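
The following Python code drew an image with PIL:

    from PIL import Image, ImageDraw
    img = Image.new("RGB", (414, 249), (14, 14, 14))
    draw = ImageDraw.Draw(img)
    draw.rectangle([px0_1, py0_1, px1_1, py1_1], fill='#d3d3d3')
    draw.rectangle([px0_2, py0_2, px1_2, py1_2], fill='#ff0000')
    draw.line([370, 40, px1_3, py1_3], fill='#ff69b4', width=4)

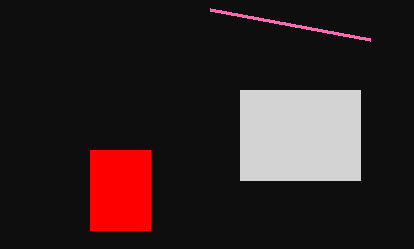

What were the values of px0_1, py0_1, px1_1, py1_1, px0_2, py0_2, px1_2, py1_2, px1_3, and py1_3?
px0_1 = 240; py0_1 = 90; px1_1 = 360; py1_1 = 180; px0_2 = 90; py0_2 = 150; px1_2 = 150; py1_2 = 230; px1_3 = 210; py1_3 = 10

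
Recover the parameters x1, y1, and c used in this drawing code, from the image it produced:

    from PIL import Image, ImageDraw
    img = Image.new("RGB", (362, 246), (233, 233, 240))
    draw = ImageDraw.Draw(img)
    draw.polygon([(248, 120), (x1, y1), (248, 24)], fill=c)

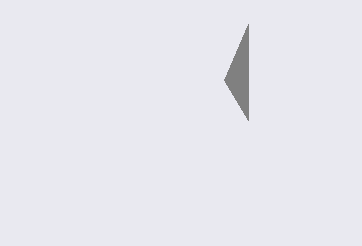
x1 = 224; y1 = 80; c = 'gray'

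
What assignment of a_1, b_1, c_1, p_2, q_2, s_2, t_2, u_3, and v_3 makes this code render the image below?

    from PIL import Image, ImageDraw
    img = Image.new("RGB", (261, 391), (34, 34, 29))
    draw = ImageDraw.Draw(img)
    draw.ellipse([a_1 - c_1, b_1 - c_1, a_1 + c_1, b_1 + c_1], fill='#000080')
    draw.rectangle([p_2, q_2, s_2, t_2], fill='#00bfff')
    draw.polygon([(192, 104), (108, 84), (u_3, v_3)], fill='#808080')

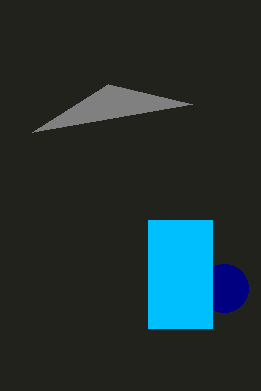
a_1 = 224; b_1 = 288; c_1 = 24; p_2 = 148; q_2 = 220; s_2 = 212; t_2 = 328; u_3 = 32; v_3 = 132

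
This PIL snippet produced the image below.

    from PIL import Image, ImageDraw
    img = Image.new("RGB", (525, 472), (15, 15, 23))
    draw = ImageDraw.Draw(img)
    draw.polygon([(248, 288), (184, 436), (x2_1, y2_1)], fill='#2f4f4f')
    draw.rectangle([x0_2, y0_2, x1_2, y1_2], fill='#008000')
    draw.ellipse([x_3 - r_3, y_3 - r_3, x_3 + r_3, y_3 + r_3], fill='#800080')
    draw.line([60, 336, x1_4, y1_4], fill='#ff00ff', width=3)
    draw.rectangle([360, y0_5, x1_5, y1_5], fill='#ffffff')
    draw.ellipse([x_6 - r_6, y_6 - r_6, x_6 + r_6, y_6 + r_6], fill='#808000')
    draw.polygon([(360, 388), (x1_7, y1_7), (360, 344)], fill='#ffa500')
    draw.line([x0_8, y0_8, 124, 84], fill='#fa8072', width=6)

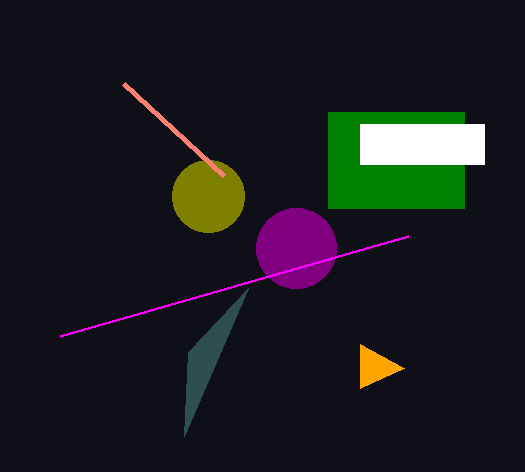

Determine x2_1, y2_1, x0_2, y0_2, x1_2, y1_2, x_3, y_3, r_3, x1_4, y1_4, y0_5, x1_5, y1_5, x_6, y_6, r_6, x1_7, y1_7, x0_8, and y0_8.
x2_1 = 188
y2_1 = 352
x0_2 = 328
y0_2 = 112
x1_2 = 464
y1_2 = 208
x_3 = 296
y_3 = 248
r_3 = 40
x1_4 = 408
y1_4 = 236
y0_5 = 124
x1_5 = 484
y1_5 = 164
x_6 = 208
y_6 = 196
r_6 = 36
x1_7 = 404
y1_7 = 368
x0_8 = 224
y0_8 = 176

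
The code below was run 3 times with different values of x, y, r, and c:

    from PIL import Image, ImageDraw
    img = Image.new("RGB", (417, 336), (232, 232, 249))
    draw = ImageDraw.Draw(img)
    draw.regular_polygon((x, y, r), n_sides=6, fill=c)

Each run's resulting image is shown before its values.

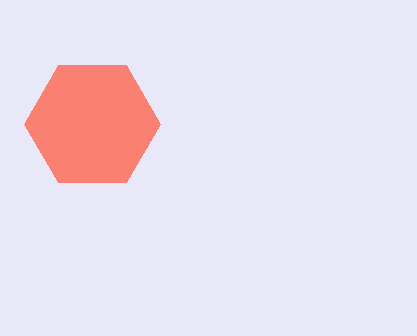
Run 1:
x = 92; y = 124; r = 68; c = 'salmon'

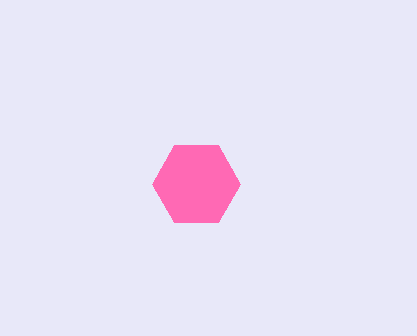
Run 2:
x = 196; y = 184; r = 44; c = 'hotpink'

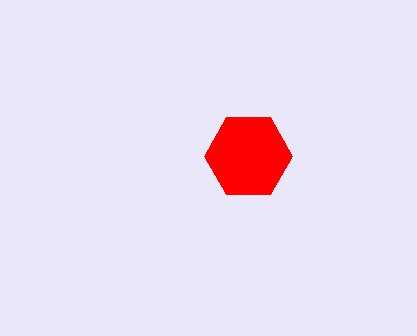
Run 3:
x = 248
y = 156
r = 44
c = 'red'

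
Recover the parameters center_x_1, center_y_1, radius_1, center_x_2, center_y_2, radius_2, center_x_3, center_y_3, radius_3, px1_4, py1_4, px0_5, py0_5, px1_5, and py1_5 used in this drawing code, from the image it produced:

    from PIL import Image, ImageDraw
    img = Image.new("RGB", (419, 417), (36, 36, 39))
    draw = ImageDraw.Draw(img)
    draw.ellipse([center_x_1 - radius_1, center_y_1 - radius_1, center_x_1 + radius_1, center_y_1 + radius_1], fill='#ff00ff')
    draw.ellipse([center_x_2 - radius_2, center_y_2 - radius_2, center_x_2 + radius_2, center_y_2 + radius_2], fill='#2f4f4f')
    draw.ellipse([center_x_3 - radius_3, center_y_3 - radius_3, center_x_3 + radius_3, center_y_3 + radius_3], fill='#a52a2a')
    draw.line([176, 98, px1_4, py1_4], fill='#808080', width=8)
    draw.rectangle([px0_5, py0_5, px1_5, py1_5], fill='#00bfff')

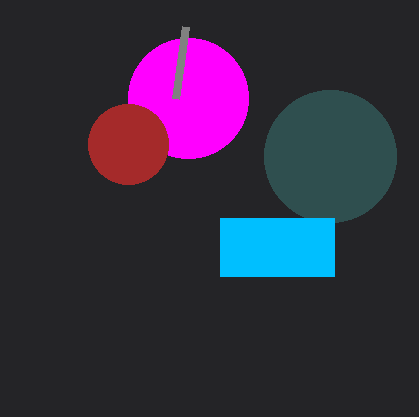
center_x_1 = 188, center_y_1 = 98, radius_1 = 60, center_x_2 = 330, center_y_2 = 156, radius_2 = 66, center_x_3 = 128, center_y_3 = 144, radius_3 = 40, px1_4 = 186, py1_4 = 26, px0_5 = 220, py0_5 = 218, px1_5 = 334, py1_5 = 276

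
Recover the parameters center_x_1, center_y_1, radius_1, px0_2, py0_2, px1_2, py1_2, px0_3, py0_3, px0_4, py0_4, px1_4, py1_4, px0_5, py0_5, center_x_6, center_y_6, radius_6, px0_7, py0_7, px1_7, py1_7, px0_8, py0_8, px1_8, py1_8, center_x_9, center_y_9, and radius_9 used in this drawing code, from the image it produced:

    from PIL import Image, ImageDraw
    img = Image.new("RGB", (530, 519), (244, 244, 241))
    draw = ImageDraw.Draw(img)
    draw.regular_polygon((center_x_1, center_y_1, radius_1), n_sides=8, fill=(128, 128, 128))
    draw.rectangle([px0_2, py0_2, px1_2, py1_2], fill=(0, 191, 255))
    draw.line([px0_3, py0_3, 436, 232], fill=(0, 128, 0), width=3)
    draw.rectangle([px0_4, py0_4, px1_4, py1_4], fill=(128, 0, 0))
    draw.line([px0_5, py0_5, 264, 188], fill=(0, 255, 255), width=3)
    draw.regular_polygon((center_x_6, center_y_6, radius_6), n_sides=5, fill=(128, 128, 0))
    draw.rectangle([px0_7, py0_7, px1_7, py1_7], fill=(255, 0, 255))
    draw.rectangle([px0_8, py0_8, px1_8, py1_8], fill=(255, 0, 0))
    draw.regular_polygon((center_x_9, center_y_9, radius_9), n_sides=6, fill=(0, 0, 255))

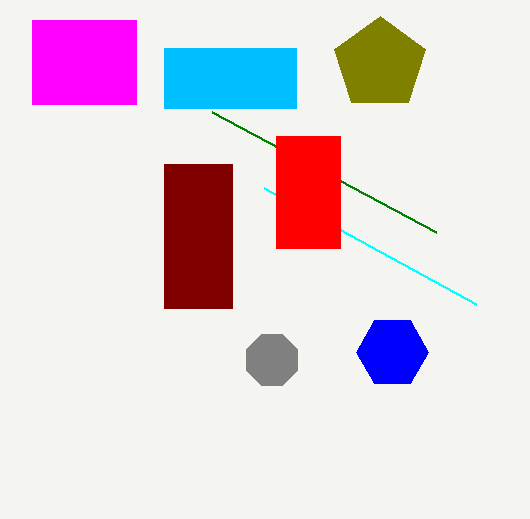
center_x_1 = 272; center_y_1 = 360; radius_1 = 28; px0_2 = 164; py0_2 = 48; px1_2 = 296; py1_2 = 108; px0_3 = 212; py0_3 = 112; px0_4 = 164; py0_4 = 164; px1_4 = 232; py1_4 = 308; px0_5 = 476; py0_5 = 304; center_x_6 = 380; center_y_6 = 64; radius_6 = 48; px0_7 = 32; py0_7 = 20; px1_7 = 136; py1_7 = 104; px0_8 = 276; py0_8 = 136; px1_8 = 340; py1_8 = 248; center_x_9 = 392; center_y_9 = 352; radius_9 = 36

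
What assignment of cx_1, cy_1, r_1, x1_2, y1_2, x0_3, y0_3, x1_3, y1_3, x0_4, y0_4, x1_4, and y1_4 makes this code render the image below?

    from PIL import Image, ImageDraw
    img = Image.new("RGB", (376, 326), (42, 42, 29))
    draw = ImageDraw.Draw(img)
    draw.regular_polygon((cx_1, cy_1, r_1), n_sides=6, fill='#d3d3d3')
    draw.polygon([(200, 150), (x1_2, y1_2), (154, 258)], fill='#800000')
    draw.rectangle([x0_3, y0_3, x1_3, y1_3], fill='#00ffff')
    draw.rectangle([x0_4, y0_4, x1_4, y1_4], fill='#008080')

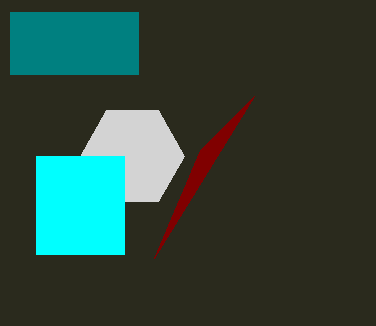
cx_1 = 132, cy_1 = 156, r_1 = 52, x1_2 = 254, y1_2 = 96, x0_3 = 36, y0_3 = 156, x1_3 = 124, y1_3 = 254, x0_4 = 10, y0_4 = 12, x1_4 = 138, y1_4 = 74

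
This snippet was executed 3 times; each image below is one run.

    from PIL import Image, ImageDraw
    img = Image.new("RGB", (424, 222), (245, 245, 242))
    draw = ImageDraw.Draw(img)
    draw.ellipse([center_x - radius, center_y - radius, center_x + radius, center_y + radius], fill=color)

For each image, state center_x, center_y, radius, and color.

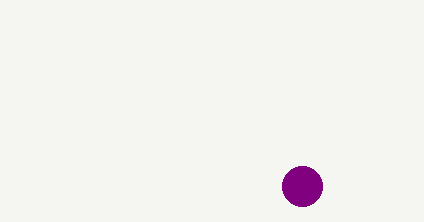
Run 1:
center_x = 302, center_y = 186, radius = 20, color = 'purple'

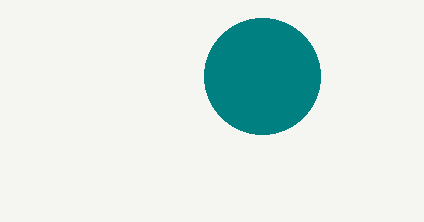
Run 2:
center_x = 262; center_y = 76; radius = 58; color = 'teal'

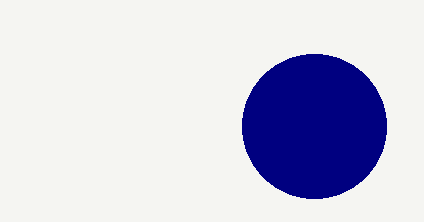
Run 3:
center_x = 314, center_y = 126, radius = 72, color = 'navy'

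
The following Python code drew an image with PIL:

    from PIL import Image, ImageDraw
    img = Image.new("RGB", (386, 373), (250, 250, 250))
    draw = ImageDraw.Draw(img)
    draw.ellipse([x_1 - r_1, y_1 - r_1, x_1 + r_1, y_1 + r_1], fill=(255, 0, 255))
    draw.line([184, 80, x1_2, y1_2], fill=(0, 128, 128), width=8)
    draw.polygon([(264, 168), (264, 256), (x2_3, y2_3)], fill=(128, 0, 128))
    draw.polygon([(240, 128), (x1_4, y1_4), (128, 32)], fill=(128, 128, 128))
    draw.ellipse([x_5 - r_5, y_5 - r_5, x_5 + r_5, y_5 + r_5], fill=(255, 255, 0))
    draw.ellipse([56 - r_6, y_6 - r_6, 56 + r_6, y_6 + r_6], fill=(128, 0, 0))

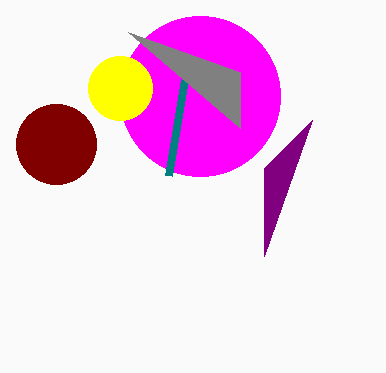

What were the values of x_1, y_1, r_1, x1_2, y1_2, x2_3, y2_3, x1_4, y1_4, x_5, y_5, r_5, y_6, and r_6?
x_1 = 200, y_1 = 96, r_1 = 80, x1_2 = 168, y1_2 = 176, x2_3 = 312, y2_3 = 120, x1_4 = 240, y1_4 = 72, x_5 = 120, y_5 = 88, r_5 = 32, y_6 = 144, r_6 = 40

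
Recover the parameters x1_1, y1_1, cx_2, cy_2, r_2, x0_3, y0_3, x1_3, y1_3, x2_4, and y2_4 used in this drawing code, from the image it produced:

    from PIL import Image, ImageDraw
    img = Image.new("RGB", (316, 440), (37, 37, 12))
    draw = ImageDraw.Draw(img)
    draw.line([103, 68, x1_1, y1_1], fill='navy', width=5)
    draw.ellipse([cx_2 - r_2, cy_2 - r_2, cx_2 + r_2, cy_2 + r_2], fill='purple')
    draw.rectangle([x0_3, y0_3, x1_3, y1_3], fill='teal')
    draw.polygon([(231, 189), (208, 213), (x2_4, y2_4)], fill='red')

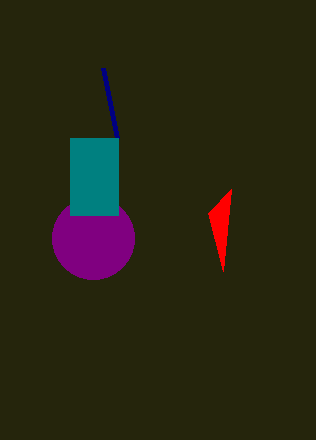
x1_1 = 117
y1_1 = 138
cx_2 = 93
cy_2 = 238
r_2 = 41
x0_3 = 70
y0_3 = 138
x1_3 = 118
y1_3 = 215
x2_4 = 223
y2_4 = 271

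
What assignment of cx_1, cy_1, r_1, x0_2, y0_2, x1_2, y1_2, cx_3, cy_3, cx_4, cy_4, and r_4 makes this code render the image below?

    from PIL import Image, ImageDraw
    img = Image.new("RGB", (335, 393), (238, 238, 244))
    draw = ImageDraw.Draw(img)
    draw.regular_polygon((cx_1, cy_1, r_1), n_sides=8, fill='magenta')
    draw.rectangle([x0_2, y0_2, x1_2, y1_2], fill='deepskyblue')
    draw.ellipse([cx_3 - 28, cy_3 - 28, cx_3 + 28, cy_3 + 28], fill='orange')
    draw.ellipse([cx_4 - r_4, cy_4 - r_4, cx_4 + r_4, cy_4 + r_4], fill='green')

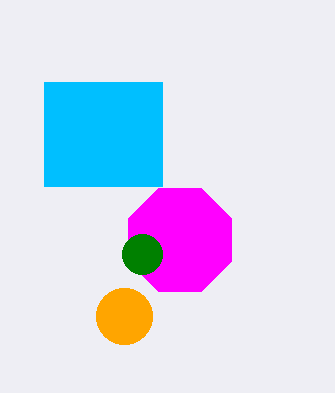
cx_1 = 180
cy_1 = 240
r_1 = 56
x0_2 = 44
y0_2 = 82
x1_2 = 162
y1_2 = 186
cx_3 = 124
cy_3 = 316
cx_4 = 142
cy_4 = 254
r_4 = 20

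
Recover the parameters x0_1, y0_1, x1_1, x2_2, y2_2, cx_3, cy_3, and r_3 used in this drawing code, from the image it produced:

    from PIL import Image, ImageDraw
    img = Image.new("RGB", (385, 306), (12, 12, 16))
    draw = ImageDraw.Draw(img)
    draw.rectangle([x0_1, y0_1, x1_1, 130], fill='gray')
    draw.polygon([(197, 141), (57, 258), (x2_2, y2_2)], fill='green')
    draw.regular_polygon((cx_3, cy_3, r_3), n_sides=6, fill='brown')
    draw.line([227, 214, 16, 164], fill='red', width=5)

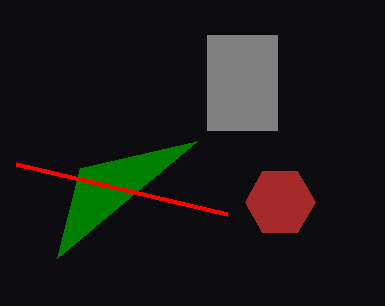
x0_1 = 207
y0_1 = 35
x1_1 = 277
x2_2 = 80
y2_2 = 168
cx_3 = 280
cy_3 = 202
r_3 = 35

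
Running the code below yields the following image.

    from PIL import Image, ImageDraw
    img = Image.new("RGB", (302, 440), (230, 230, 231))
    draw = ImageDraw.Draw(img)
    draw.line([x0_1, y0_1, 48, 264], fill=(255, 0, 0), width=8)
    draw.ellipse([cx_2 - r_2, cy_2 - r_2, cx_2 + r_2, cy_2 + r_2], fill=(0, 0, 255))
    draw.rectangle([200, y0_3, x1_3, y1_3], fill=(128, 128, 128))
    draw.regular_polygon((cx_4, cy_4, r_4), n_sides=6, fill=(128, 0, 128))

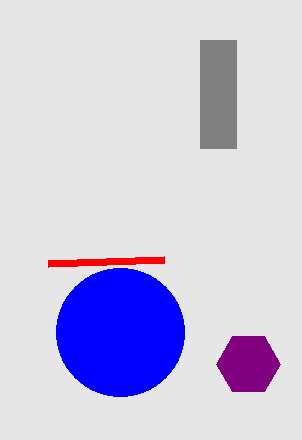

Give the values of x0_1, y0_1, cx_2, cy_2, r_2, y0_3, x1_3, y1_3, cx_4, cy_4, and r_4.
x0_1 = 164, y0_1 = 260, cx_2 = 120, cy_2 = 332, r_2 = 64, y0_3 = 40, x1_3 = 236, y1_3 = 148, cx_4 = 248, cy_4 = 364, r_4 = 32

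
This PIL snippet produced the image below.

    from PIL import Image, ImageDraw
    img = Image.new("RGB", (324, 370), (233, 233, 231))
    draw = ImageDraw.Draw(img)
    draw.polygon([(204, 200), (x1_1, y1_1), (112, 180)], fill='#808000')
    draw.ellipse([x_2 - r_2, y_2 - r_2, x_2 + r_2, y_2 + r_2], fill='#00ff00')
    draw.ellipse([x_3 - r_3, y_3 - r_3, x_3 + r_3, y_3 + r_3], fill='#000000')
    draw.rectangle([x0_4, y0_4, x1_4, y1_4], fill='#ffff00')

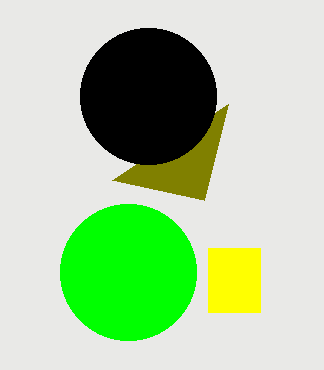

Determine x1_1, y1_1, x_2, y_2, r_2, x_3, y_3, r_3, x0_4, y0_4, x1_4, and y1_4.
x1_1 = 228, y1_1 = 104, x_2 = 128, y_2 = 272, r_2 = 68, x_3 = 148, y_3 = 96, r_3 = 68, x0_4 = 208, y0_4 = 248, x1_4 = 260, y1_4 = 312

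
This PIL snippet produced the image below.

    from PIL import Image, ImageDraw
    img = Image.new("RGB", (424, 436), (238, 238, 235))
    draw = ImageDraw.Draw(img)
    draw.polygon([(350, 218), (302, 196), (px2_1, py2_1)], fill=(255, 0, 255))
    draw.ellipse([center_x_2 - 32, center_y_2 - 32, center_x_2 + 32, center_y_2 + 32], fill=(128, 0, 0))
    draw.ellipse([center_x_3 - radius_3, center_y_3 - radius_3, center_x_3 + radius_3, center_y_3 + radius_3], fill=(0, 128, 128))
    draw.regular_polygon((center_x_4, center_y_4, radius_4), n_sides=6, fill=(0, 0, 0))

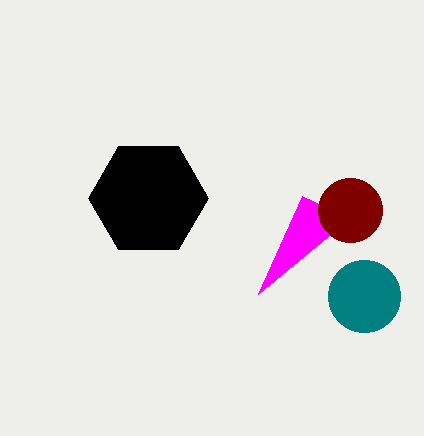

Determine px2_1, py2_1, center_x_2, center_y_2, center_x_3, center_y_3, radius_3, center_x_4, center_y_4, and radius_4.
px2_1 = 258
py2_1 = 294
center_x_2 = 350
center_y_2 = 210
center_x_3 = 364
center_y_3 = 296
radius_3 = 36
center_x_4 = 148
center_y_4 = 198
radius_4 = 60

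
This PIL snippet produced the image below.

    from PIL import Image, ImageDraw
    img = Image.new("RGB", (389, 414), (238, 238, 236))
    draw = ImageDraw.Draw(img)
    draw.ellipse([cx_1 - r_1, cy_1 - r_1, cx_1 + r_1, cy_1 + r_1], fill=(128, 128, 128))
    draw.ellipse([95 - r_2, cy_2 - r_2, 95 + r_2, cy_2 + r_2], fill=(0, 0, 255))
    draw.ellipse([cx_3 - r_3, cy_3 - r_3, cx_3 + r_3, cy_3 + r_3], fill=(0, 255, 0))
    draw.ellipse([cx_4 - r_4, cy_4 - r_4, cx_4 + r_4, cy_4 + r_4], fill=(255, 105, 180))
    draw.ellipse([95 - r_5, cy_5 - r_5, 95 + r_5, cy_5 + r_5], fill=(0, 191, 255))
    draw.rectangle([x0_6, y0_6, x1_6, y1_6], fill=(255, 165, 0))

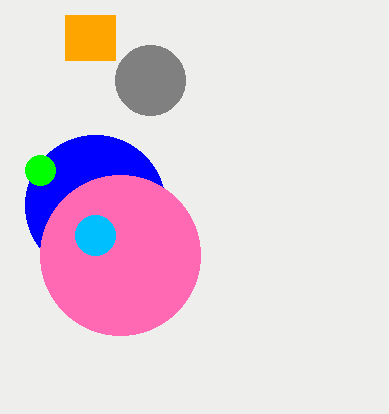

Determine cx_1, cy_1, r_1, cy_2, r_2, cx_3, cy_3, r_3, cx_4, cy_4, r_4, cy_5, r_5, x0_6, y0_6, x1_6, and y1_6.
cx_1 = 150; cy_1 = 80; r_1 = 35; cy_2 = 205; r_2 = 70; cx_3 = 40; cy_3 = 170; r_3 = 15; cx_4 = 120; cy_4 = 255; r_4 = 80; cy_5 = 235; r_5 = 20; x0_6 = 65; y0_6 = 15; x1_6 = 115; y1_6 = 60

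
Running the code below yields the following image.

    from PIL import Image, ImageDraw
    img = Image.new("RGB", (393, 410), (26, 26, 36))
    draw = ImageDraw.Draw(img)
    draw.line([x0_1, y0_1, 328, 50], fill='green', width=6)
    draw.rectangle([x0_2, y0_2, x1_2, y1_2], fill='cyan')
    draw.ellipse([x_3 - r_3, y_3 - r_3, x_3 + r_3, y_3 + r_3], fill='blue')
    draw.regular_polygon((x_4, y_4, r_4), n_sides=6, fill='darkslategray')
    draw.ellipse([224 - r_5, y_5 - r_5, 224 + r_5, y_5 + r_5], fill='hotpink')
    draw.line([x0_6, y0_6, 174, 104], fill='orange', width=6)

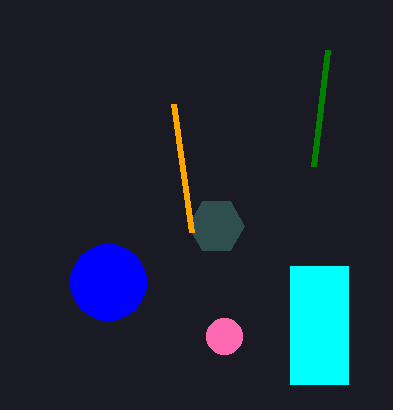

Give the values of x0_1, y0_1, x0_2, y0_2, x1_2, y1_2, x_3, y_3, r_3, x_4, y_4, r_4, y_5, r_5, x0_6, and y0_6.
x0_1 = 314, y0_1 = 166, x0_2 = 290, y0_2 = 266, x1_2 = 348, y1_2 = 384, x_3 = 108, y_3 = 282, r_3 = 38, x_4 = 216, y_4 = 226, r_4 = 28, y_5 = 336, r_5 = 18, x0_6 = 192, y0_6 = 232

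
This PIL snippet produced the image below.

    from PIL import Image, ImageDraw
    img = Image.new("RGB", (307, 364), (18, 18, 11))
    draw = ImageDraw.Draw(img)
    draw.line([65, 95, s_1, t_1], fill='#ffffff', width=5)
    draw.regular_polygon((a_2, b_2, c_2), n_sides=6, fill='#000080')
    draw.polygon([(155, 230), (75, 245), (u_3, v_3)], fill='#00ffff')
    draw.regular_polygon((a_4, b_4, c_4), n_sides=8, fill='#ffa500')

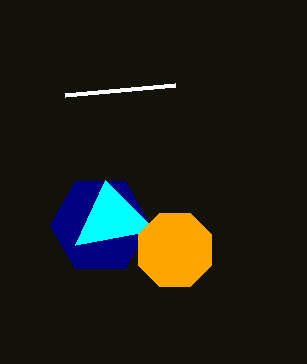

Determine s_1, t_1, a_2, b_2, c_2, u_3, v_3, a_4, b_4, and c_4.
s_1 = 175
t_1 = 85
a_2 = 100
b_2 = 225
c_2 = 50
u_3 = 105
v_3 = 180
a_4 = 175
b_4 = 250
c_4 = 40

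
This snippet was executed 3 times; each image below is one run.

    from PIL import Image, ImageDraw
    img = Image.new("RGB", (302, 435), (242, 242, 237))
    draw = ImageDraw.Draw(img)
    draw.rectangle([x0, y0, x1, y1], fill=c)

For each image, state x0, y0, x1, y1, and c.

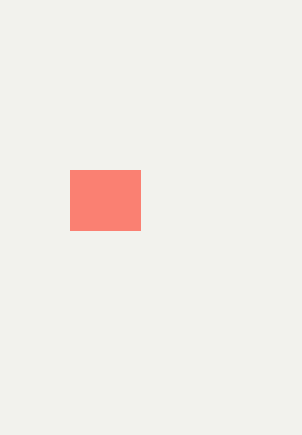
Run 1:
x0 = 70; y0 = 170; x1 = 140; y1 = 230; c = 'salmon'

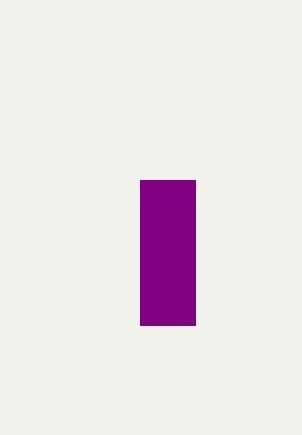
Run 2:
x0 = 140, y0 = 180, x1 = 195, y1 = 325, c = 'purple'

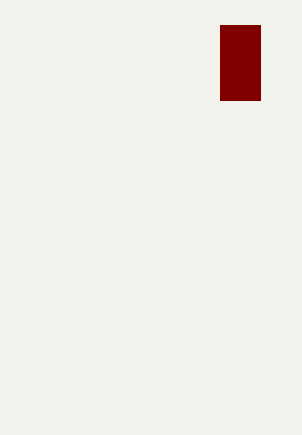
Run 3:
x0 = 220
y0 = 25
x1 = 260
y1 = 100
c = 'maroon'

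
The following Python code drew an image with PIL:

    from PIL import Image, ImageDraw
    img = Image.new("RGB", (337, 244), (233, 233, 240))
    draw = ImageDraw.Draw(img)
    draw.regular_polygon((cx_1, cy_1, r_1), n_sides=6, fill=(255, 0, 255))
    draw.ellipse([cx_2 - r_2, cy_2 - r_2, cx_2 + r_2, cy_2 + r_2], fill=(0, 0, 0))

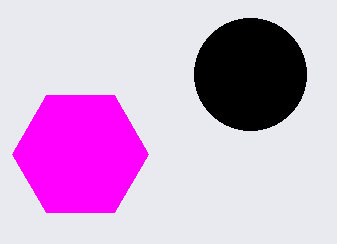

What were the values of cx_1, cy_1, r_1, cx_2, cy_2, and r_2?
cx_1 = 80, cy_1 = 154, r_1 = 68, cx_2 = 250, cy_2 = 74, r_2 = 56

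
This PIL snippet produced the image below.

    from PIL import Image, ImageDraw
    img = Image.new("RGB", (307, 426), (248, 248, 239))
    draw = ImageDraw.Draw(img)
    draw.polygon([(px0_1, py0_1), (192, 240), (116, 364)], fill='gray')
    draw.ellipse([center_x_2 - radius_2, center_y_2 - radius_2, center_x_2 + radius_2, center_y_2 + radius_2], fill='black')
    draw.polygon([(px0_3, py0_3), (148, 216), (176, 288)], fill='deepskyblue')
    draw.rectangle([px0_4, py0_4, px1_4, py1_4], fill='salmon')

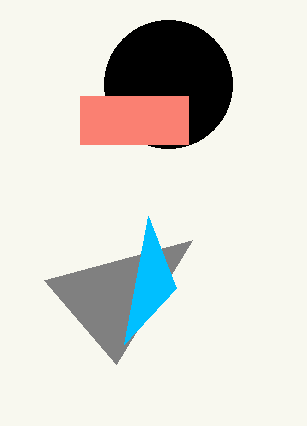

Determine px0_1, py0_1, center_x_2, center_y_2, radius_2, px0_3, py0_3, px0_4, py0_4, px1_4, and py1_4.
px0_1 = 44; py0_1 = 280; center_x_2 = 168; center_y_2 = 84; radius_2 = 64; px0_3 = 124; py0_3 = 344; px0_4 = 80; py0_4 = 96; px1_4 = 188; py1_4 = 144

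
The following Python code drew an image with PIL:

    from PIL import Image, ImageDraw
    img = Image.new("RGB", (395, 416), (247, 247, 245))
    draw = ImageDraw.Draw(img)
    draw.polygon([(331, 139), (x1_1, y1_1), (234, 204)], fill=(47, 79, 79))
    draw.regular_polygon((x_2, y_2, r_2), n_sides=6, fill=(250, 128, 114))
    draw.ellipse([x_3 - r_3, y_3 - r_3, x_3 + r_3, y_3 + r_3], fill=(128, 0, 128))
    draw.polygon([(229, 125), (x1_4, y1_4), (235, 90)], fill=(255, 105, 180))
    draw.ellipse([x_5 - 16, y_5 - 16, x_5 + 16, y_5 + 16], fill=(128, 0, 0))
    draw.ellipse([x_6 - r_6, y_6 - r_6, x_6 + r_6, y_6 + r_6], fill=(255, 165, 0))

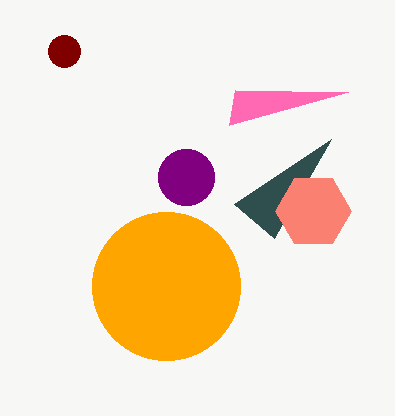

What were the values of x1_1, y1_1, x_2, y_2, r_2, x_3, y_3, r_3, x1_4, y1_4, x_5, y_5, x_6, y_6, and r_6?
x1_1 = 274
y1_1 = 238
x_2 = 313
y_2 = 211
r_2 = 38
x_3 = 186
y_3 = 177
r_3 = 28
x1_4 = 348
y1_4 = 92
x_5 = 64
y_5 = 51
x_6 = 166
y_6 = 286
r_6 = 74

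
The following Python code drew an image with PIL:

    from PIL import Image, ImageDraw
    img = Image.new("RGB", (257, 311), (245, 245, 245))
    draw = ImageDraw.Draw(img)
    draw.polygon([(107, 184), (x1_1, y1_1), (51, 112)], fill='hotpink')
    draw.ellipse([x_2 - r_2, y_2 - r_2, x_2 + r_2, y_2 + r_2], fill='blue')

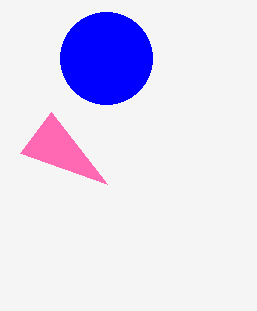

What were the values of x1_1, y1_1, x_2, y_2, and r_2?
x1_1 = 20, y1_1 = 153, x_2 = 106, y_2 = 58, r_2 = 46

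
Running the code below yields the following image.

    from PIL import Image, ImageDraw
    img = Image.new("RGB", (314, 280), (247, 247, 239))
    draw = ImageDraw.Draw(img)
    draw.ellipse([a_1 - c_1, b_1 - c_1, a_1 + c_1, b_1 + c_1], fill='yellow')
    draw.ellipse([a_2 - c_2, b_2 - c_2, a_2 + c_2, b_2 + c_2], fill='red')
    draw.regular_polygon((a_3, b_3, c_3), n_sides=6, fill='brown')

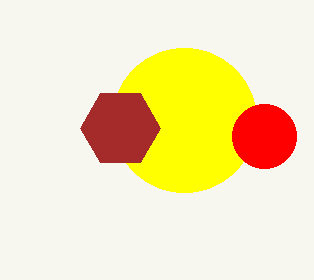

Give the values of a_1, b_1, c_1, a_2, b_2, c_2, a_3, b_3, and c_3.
a_1 = 184; b_1 = 120; c_1 = 72; a_2 = 264; b_2 = 136; c_2 = 32; a_3 = 120; b_3 = 128; c_3 = 40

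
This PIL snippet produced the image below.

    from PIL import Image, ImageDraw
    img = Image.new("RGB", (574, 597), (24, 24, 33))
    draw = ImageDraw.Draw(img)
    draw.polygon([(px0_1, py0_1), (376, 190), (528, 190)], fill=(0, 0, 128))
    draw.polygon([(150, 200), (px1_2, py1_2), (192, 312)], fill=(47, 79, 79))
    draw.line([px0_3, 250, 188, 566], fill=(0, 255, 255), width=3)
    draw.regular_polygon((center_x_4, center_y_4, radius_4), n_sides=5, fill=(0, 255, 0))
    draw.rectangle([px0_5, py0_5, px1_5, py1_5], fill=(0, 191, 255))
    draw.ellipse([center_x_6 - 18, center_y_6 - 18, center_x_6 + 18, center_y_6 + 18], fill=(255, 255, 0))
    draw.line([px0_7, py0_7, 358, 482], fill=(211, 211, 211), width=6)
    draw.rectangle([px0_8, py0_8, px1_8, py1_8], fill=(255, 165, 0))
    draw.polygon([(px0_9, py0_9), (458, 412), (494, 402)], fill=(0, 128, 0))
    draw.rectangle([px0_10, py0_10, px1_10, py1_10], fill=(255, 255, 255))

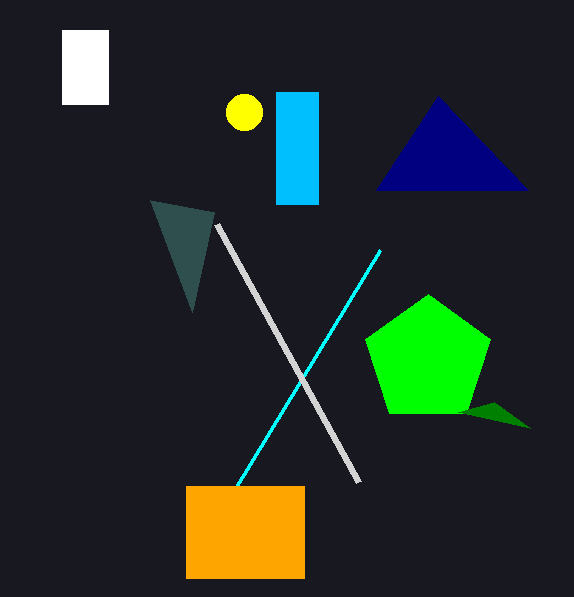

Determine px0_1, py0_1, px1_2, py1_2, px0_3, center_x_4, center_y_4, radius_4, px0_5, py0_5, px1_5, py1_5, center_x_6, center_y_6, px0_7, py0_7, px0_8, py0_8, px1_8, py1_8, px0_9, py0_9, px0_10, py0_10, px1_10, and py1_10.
px0_1 = 438
py0_1 = 96
px1_2 = 214
py1_2 = 212
px0_3 = 380
center_x_4 = 428
center_y_4 = 360
radius_4 = 66
px0_5 = 276
py0_5 = 92
px1_5 = 318
py1_5 = 204
center_x_6 = 244
center_y_6 = 112
px0_7 = 216
py0_7 = 224
px0_8 = 186
py0_8 = 486
px1_8 = 304
py1_8 = 578
px0_9 = 530
py0_9 = 428
px0_10 = 62
py0_10 = 30
px1_10 = 108
py1_10 = 104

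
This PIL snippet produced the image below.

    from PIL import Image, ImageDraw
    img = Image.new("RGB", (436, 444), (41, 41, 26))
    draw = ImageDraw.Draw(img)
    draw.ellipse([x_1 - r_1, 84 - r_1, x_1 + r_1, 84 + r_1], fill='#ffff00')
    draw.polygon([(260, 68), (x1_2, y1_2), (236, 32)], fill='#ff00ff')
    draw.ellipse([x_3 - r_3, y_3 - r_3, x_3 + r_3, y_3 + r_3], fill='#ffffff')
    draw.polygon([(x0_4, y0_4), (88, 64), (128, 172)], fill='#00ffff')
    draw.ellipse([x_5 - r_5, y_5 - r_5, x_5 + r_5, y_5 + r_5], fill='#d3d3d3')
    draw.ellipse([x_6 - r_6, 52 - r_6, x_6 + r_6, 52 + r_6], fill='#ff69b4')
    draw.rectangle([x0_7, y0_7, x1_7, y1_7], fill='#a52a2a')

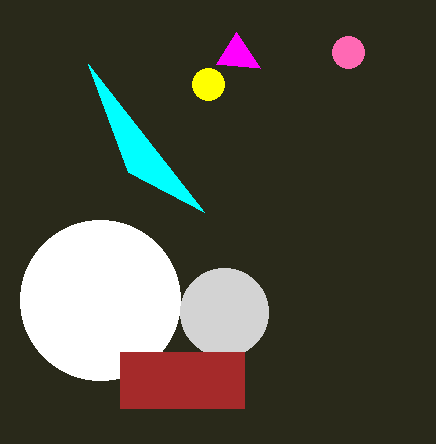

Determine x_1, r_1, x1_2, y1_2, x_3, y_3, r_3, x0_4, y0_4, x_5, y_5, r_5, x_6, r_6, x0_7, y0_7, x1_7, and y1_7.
x_1 = 208
r_1 = 16
x1_2 = 216
y1_2 = 64
x_3 = 100
y_3 = 300
r_3 = 80
x0_4 = 204
y0_4 = 212
x_5 = 224
y_5 = 312
r_5 = 44
x_6 = 348
r_6 = 16
x0_7 = 120
y0_7 = 352
x1_7 = 244
y1_7 = 408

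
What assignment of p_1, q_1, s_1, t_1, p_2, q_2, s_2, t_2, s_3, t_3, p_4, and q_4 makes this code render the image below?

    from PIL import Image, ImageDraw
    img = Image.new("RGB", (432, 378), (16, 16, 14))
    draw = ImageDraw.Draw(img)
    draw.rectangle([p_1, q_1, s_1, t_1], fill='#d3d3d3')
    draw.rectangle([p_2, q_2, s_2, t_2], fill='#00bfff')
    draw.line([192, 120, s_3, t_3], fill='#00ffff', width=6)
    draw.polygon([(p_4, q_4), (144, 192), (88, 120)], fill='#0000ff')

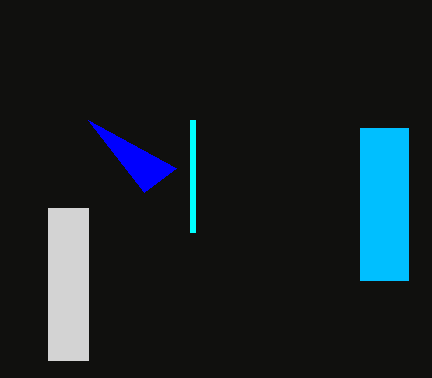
p_1 = 48
q_1 = 208
s_1 = 88
t_1 = 360
p_2 = 360
q_2 = 128
s_2 = 408
t_2 = 280
s_3 = 192
t_3 = 232
p_4 = 176
q_4 = 168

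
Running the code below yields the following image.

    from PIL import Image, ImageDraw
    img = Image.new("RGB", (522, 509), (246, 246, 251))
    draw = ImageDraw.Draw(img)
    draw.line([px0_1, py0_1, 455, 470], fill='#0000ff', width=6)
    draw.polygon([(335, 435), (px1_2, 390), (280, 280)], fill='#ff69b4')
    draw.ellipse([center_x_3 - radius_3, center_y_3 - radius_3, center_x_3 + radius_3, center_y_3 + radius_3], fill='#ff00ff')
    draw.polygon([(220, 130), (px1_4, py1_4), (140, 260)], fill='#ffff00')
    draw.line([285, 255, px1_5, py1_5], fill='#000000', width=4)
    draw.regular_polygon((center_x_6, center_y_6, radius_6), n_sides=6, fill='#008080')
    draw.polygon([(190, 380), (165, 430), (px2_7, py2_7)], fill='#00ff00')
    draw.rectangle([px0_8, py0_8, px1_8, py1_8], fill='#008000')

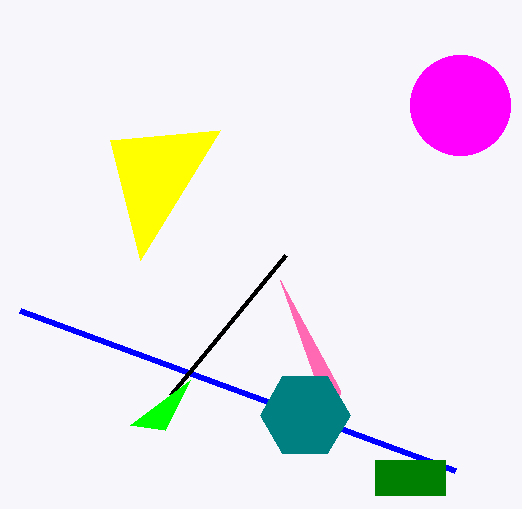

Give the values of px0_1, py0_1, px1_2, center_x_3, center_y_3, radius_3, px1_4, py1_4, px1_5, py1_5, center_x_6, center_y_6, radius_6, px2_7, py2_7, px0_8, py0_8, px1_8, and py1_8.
px0_1 = 20, py0_1 = 310, px1_2 = 340, center_x_3 = 460, center_y_3 = 105, radius_3 = 50, px1_4 = 110, py1_4 = 140, px1_5 = 170, py1_5 = 395, center_x_6 = 305, center_y_6 = 415, radius_6 = 45, px2_7 = 130, py2_7 = 425, px0_8 = 375, py0_8 = 460, px1_8 = 445, py1_8 = 495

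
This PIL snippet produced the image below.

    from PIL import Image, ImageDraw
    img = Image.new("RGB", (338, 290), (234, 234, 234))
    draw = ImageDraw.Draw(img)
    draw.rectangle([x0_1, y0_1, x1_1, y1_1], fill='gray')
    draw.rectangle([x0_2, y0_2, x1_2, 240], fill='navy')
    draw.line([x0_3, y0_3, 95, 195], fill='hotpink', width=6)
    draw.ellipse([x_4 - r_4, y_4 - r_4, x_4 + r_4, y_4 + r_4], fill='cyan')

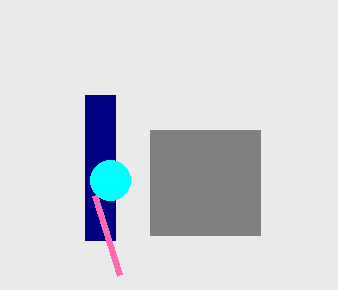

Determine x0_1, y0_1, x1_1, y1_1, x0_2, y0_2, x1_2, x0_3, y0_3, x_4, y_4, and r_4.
x0_1 = 150, y0_1 = 130, x1_1 = 260, y1_1 = 235, x0_2 = 85, y0_2 = 95, x1_2 = 115, x0_3 = 120, y0_3 = 275, x_4 = 110, y_4 = 180, r_4 = 20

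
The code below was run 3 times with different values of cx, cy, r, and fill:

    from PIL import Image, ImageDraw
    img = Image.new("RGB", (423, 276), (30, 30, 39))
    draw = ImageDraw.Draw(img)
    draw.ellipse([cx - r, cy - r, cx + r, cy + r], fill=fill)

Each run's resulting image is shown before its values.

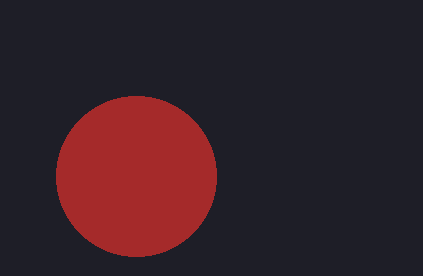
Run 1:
cx = 136
cy = 176
r = 80
fill = 'brown'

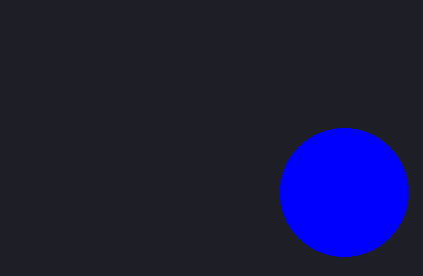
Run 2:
cx = 344; cy = 192; r = 64; fill = 'blue'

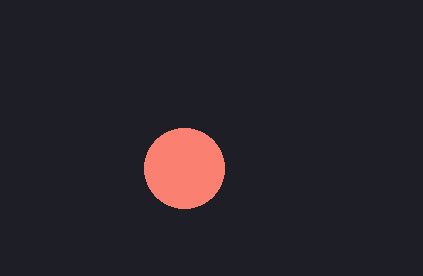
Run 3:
cx = 184; cy = 168; r = 40; fill = 'salmon'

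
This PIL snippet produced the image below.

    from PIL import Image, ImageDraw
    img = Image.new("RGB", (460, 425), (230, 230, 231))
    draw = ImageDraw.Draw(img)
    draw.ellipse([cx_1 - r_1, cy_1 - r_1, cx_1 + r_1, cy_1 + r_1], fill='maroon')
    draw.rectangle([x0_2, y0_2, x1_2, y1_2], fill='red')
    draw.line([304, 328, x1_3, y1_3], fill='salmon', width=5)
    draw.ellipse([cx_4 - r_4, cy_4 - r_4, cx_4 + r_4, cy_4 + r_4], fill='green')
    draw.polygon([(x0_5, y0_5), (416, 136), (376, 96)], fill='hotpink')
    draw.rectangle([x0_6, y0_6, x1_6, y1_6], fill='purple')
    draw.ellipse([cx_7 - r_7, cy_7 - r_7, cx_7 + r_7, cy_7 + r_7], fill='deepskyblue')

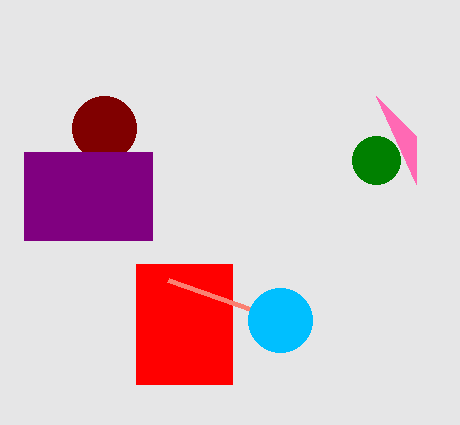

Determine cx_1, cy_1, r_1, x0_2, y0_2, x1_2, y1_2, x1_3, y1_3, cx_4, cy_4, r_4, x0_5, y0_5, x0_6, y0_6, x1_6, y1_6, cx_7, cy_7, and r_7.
cx_1 = 104; cy_1 = 128; r_1 = 32; x0_2 = 136; y0_2 = 264; x1_2 = 232; y1_2 = 384; x1_3 = 168; y1_3 = 280; cx_4 = 376; cy_4 = 160; r_4 = 24; x0_5 = 416; y0_5 = 184; x0_6 = 24; y0_6 = 152; x1_6 = 152; y1_6 = 240; cx_7 = 280; cy_7 = 320; r_7 = 32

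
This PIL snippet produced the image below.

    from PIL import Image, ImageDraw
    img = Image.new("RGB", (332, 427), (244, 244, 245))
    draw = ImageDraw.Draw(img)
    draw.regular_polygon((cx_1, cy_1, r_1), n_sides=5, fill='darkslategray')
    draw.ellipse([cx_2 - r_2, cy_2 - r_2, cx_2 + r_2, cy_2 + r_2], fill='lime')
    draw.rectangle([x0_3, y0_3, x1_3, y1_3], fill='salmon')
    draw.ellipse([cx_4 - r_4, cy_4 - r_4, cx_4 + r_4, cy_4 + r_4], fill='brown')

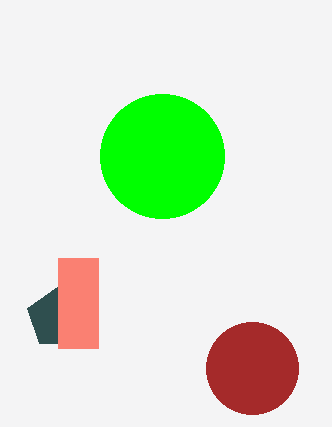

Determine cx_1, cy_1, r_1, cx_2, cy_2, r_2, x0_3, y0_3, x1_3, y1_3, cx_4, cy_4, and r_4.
cx_1 = 58, cy_1 = 318, r_1 = 32, cx_2 = 162, cy_2 = 156, r_2 = 62, x0_3 = 58, y0_3 = 258, x1_3 = 98, y1_3 = 348, cx_4 = 252, cy_4 = 368, r_4 = 46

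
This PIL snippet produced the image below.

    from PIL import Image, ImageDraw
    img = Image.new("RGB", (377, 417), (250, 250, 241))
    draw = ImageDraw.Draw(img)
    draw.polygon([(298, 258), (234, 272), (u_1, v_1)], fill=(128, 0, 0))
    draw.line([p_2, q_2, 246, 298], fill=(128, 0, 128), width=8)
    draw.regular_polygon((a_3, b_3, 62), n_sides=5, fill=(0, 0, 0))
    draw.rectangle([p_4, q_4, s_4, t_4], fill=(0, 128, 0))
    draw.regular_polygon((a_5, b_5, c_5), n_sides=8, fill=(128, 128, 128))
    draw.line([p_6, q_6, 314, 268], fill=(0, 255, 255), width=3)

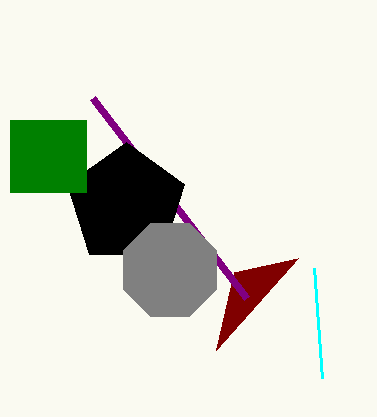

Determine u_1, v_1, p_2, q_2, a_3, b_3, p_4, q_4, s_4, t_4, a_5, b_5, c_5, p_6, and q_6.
u_1 = 216; v_1 = 350; p_2 = 92; q_2 = 98; a_3 = 126; b_3 = 204; p_4 = 10; q_4 = 120; s_4 = 86; t_4 = 192; a_5 = 170; b_5 = 270; c_5 = 50; p_6 = 322; q_6 = 378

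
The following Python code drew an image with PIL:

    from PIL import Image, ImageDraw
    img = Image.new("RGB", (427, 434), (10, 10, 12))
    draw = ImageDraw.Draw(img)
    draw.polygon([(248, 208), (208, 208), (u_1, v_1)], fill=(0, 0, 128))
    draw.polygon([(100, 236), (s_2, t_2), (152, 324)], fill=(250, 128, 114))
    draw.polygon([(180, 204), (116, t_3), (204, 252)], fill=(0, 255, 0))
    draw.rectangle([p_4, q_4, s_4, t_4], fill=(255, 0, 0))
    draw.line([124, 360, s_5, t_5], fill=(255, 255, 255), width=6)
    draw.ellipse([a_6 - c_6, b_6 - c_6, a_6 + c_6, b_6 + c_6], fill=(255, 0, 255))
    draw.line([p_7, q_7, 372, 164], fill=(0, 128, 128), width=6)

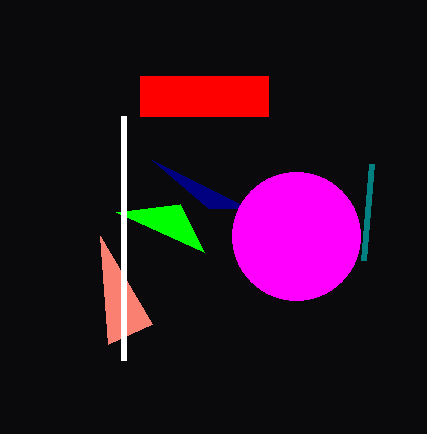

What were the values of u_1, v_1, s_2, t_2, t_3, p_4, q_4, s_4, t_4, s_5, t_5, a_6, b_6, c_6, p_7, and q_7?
u_1 = 152, v_1 = 160, s_2 = 108, t_2 = 344, t_3 = 212, p_4 = 140, q_4 = 76, s_4 = 268, t_4 = 116, s_5 = 124, t_5 = 116, a_6 = 296, b_6 = 236, c_6 = 64, p_7 = 364, q_7 = 260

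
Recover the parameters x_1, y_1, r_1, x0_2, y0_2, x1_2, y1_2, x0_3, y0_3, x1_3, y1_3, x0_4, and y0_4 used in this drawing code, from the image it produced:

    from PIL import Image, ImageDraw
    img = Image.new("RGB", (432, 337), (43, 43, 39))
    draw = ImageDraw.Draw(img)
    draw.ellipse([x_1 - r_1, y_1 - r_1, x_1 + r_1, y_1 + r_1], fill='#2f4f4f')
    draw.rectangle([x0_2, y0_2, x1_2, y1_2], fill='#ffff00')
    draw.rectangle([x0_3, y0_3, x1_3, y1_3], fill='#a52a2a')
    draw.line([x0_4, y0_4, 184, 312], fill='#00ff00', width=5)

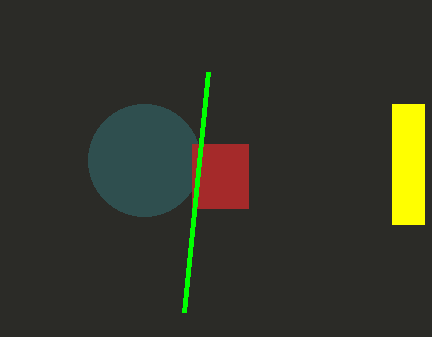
x_1 = 144
y_1 = 160
r_1 = 56
x0_2 = 392
y0_2 = 104
x1_2 = 424
y1_2 = 224
x0_3 = 192
y0_3 = 144
x1_3 = 248
y1_3 = 208
x0_4 = 208
y0_4 = 72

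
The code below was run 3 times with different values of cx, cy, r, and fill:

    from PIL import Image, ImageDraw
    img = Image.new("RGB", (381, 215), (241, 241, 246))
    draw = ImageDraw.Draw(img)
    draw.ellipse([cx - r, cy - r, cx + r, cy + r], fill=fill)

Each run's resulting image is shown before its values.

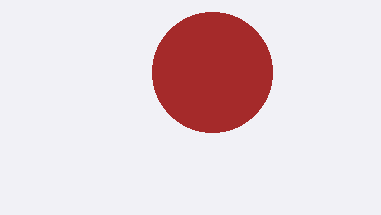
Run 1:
cx = 212, cy = 72, r = 60, fill = 'brown'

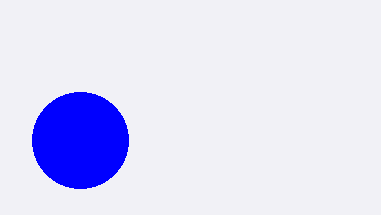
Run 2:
cx = 80; cy = 140; r = 48; fill = 'blue'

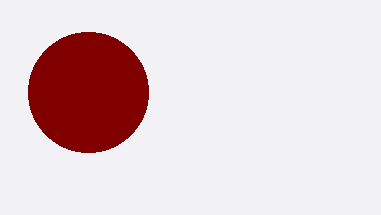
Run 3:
cx = 88, cy = 92, r = 60, fill = 'maroon'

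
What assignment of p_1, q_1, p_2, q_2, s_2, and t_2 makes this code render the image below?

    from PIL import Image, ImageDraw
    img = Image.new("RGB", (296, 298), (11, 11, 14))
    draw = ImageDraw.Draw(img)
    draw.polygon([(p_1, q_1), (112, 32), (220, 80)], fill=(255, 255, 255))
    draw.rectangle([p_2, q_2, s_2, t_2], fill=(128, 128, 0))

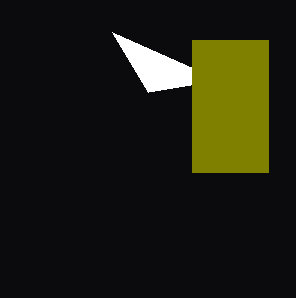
p_1 = 148
q_1 = 92
p_2 = 192
q_2 = 40
s_2 = 268
t_2 = 172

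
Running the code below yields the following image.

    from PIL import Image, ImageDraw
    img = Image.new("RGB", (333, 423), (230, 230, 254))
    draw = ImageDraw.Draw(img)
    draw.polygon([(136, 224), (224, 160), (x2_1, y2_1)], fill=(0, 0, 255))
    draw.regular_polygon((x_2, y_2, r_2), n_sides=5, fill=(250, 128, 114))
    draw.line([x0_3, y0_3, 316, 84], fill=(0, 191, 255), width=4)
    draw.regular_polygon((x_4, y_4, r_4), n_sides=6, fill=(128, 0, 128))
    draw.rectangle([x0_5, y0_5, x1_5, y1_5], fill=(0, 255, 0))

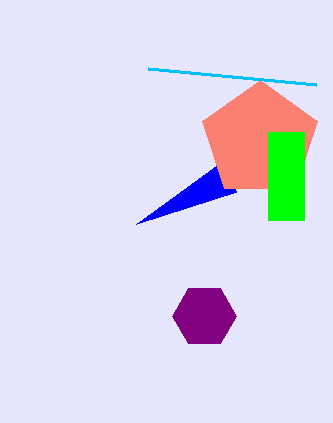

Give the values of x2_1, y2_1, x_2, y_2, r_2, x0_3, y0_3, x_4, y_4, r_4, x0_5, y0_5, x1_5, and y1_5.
x2_1 = 236
y2_1 = 192
x_2 = 260
y_2 = 140
r_2 = 60
x0_3 = 148
y0_3 = 68
x_4 = 204
y_4 = 316
r_4 = 32
x0_5 = 268
y0_5 = 132
x1_5 = 304
y1_5 = 220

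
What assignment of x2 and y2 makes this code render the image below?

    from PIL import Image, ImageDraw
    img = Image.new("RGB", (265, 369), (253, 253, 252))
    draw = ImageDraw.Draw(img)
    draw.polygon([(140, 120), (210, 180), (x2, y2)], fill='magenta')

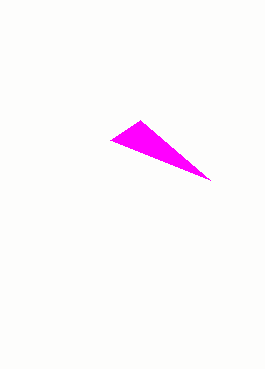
x2 = 110
y2 = 140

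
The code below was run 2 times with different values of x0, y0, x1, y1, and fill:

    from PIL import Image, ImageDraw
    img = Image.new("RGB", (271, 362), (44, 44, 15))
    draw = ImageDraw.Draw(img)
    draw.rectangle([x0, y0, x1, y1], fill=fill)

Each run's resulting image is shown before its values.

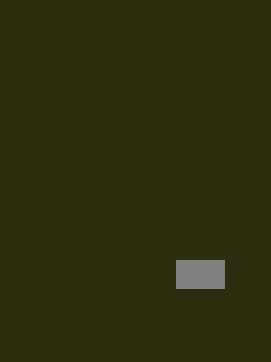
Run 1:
x0 = 176
y0 = 260
x1 = 224
y1 = 288
fill = 'gray'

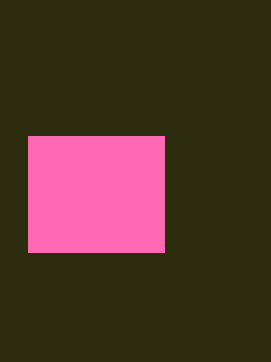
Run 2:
x0 = 28
y0 = 136
x1 = 164
y1 = 252
fill = 'hotpink'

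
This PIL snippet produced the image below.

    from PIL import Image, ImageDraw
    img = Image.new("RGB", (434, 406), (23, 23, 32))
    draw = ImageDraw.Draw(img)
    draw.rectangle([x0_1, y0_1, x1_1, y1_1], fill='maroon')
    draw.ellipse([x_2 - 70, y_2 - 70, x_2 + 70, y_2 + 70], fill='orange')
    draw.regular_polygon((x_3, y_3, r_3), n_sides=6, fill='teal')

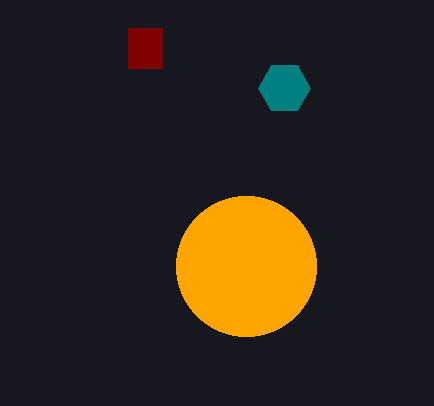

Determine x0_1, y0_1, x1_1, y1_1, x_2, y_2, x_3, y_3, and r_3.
x0_1 = 128, y0_1 = 28, x1_1 = 162, y1_1 = 68, x_2 = 246, y_2 = 266, x_3 = 284, y_3 = 88, r_3 = 26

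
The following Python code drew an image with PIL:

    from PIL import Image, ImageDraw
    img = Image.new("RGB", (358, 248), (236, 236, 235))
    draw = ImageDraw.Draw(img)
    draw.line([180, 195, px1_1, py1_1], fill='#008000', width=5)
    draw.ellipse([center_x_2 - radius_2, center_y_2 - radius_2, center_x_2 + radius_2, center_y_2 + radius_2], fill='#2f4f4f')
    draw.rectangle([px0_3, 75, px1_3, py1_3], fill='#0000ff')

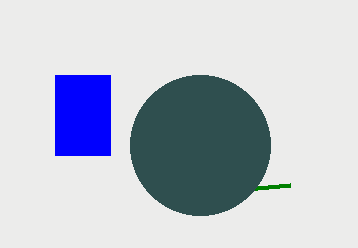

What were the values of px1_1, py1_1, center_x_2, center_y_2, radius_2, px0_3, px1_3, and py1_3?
px1_1 = 290
py1_1 = 185
center_x_2 = 200
center_y_2 = 145
radius_2 = 70
px0_3 = 55
px1_3 = 110
py1_3 = 155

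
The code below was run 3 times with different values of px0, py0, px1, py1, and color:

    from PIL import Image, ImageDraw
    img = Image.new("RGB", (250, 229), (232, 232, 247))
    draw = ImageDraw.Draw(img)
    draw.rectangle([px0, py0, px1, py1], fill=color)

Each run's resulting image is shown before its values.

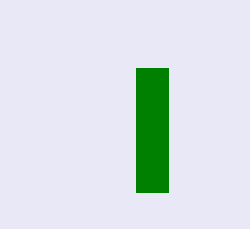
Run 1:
px0 = 136
py0 = 68
px1 = 168
py1 = 192
color = 'green'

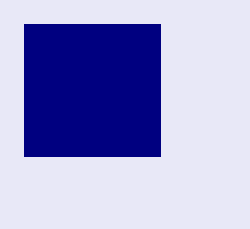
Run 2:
px0 = 24
py0 = 24
px1 = 160
py1 = 156
color = 'navy'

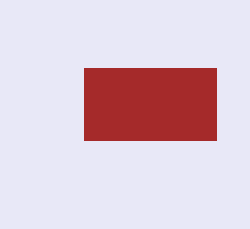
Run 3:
px0 = 84; py0 = 68; px1 = 216; py1 = 140; color = 'brown'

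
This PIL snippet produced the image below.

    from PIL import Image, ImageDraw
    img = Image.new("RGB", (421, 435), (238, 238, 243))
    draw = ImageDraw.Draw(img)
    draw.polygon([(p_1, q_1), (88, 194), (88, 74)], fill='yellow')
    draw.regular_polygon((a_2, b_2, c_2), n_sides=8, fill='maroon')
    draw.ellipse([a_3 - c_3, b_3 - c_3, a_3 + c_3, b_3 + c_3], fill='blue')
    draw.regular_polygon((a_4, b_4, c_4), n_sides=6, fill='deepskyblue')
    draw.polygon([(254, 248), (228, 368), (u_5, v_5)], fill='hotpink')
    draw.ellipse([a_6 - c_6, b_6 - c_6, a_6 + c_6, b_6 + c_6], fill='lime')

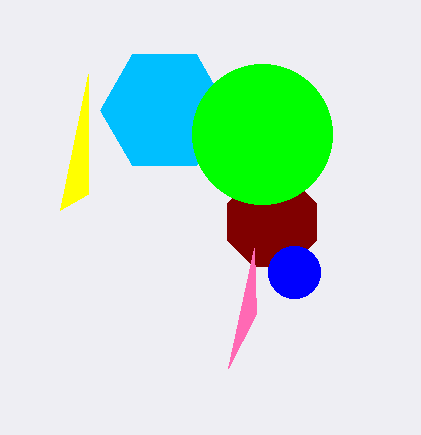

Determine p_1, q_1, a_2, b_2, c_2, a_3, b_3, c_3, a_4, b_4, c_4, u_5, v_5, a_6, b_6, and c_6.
p_1 = 60; q_1 = 210; a_2 = 272; b_2 = 222; c_2 = 48; a_3 = 294; b_3 = 272; c_3 = 26; a_4 = 164; b_4 = 110; c_4 = 64; u_5 = 256; v_5 = 314; a_6 = 262; b_6 = 134; c_6 = 70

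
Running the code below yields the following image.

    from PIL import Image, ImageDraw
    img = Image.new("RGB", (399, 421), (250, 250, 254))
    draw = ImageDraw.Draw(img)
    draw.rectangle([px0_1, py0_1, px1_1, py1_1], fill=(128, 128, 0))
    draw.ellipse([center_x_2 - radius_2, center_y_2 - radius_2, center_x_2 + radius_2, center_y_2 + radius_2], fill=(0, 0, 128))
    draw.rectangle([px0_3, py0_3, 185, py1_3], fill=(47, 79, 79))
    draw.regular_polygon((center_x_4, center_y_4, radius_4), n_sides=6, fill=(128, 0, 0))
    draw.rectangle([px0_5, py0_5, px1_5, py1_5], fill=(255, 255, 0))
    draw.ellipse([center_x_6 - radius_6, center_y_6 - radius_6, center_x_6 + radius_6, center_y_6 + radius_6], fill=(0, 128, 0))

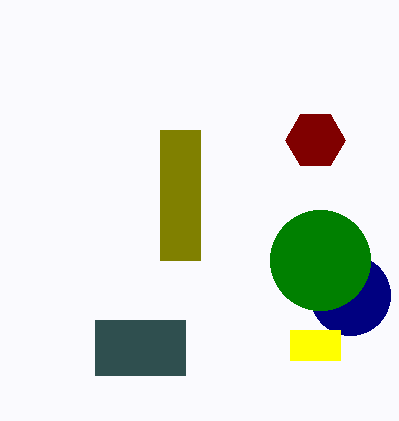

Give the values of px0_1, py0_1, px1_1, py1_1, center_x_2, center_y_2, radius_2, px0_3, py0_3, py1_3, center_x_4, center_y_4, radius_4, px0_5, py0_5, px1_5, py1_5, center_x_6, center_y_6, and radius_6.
px0_1 = 160; py0_1 = 130; px1_1 = 200; py1_1 = 260; center_x_2 = 350; center_y_2 = 295; radius_2 = 40; px0_3 = 95; py0_3 = 320; py1_3 = 375; center_x_4 = 315; center_y_4 = 140; radius_4 = 30; px0_5 = 290; py0_5 = 330; px1_5 = 340; py1_5 = 360; center_x_6 = 320; center_y_6 = 260; radius_6 = 50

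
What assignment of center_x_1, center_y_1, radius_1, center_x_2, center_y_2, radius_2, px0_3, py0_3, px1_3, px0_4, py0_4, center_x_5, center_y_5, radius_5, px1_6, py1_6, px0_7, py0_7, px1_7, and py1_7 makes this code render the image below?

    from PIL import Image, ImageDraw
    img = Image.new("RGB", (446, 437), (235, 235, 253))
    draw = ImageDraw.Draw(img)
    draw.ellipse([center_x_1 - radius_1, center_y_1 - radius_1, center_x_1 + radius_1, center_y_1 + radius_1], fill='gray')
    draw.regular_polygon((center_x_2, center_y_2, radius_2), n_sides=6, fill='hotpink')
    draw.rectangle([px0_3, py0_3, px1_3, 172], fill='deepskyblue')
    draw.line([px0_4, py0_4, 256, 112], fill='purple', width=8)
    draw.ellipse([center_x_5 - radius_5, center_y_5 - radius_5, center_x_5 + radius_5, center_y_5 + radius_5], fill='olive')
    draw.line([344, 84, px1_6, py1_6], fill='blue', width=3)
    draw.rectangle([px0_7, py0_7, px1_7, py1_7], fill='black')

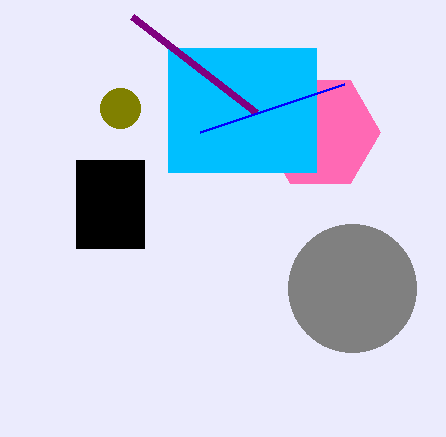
center_x_1 = 352, center_y_1 = 288, radius_1 = 64, center_x_2 = 320, center_y_2 = 132, radius_2 = 60, px0_3 = 168, py0_3 = 48, px1_3 = 316, px0_4 = 132, py0_4 = 16, center_x_5 = 120, center_y_5 = 108, radius_5 = 20, px1_6 = 200, py1_6 = 132, px0_7 = 76, py0_7 = 160, px1_7 = 144, py1_7 = 248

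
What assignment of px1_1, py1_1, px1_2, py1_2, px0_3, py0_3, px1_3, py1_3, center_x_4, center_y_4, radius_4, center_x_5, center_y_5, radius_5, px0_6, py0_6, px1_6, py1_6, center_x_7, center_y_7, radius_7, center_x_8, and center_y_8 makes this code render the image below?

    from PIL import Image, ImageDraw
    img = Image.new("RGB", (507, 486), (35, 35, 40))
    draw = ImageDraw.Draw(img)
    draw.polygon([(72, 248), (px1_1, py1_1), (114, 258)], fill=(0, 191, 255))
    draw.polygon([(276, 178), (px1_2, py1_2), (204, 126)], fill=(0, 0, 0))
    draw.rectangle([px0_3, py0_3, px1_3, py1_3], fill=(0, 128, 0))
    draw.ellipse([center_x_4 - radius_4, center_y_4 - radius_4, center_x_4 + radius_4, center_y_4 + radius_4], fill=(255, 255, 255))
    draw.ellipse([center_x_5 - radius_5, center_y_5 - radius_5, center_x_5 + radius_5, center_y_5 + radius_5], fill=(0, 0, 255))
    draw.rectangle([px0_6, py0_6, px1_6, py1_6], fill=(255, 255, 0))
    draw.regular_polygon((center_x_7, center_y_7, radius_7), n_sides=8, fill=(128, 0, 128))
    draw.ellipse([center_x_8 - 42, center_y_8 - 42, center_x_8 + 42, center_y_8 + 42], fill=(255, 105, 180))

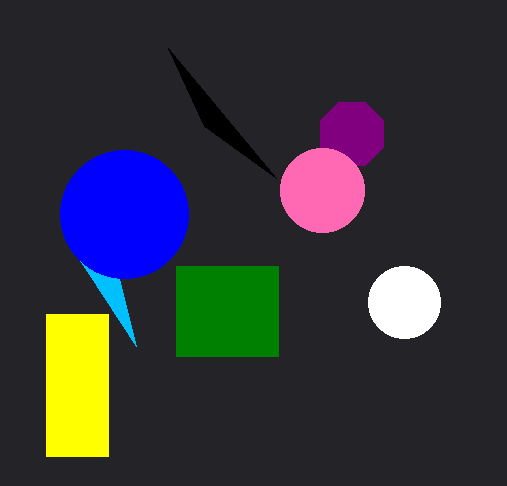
px1_1 = 136
py1_1 = 346
px1_2 = 168
py1_2 = 48
px0_3 = 176
py0_3 = 266
px1_3 = 278
py1_3 = 356
center_x_4 = 404
center_y_4 = 302
radius_4 = 36
center_x_5 = 124
center_y_5 = 214
radius_5 = 64
px0_6 = 46
py0_6 = 314
px1_6 = 108
py1_6 = 456
center_x_7 = 352
center_y_7 = 134
radius_7 = 34
center_x_8 = 322
center_y_8 = 190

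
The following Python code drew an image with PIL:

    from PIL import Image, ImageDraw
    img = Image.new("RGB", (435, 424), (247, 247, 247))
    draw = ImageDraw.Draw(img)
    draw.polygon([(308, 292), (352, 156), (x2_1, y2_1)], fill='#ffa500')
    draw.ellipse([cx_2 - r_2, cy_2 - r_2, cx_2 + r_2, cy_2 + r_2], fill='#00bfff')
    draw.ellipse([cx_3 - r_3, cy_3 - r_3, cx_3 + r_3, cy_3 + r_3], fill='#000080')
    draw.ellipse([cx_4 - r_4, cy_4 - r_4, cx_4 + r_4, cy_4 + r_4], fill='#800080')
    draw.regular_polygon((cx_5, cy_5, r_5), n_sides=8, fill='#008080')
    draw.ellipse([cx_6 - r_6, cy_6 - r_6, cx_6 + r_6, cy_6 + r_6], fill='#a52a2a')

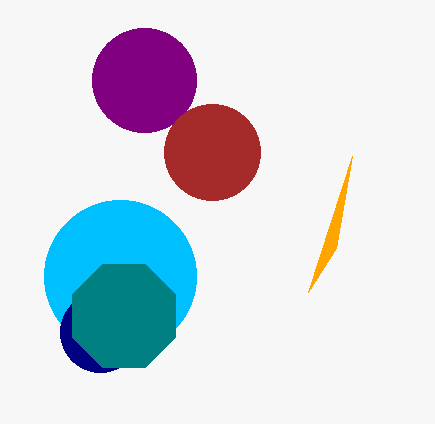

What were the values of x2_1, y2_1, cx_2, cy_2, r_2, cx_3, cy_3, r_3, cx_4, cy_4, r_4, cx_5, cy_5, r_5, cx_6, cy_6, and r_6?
x2_1 = 336
y2_1 = 248
cx_2 = 120
cy_2 = 276
r_2 = 76
cx_3 = 100
cy_3 = 332
r_3 = 40
cx_4 = 144
cy_4 = 80
r_4 = 52
cx_5 = 124
cy_5 = 316
r_5 = 56
cx_6 = 212
cy_6 = 152
r_6 = 48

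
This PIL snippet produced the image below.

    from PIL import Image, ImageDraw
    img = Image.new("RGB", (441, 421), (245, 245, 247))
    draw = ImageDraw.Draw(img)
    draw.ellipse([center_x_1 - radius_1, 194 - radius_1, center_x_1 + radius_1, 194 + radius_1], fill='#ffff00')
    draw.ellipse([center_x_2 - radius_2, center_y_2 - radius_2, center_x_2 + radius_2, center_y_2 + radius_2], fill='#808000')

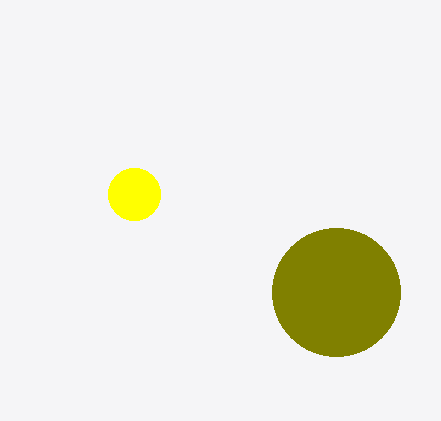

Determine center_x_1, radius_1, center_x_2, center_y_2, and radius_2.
center_x_1 = 134; radius_1 = 26; center_x_2 = 336; center_y_2 = 292; radius_2 = 64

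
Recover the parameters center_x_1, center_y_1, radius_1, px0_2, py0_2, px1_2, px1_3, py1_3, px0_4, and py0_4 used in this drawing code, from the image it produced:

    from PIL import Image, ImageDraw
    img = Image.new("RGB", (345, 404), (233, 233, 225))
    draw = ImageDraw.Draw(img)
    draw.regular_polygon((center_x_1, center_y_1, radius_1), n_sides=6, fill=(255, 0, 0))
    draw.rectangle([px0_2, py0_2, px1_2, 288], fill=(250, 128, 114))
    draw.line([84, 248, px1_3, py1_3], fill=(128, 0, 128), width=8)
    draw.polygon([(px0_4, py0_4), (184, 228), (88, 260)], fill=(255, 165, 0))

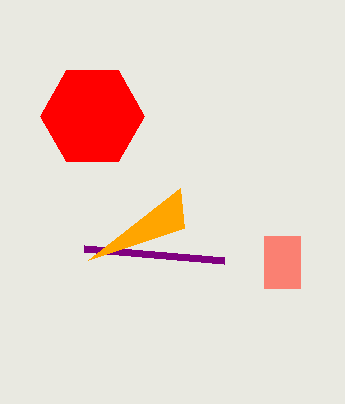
center_x_1 = 92; center_y_1 = 116; radius_1 = 52; px0_2 = 264; py0_2 = 236; px1_2 = 300; px1_3 = 224; py1_3 = 260; px0_4 = 180; py0_4 = 188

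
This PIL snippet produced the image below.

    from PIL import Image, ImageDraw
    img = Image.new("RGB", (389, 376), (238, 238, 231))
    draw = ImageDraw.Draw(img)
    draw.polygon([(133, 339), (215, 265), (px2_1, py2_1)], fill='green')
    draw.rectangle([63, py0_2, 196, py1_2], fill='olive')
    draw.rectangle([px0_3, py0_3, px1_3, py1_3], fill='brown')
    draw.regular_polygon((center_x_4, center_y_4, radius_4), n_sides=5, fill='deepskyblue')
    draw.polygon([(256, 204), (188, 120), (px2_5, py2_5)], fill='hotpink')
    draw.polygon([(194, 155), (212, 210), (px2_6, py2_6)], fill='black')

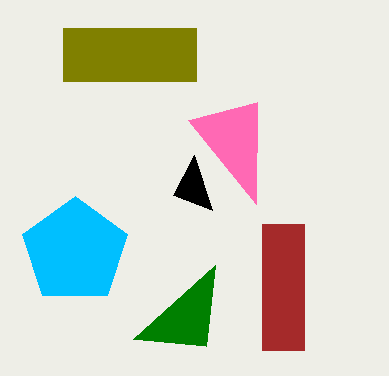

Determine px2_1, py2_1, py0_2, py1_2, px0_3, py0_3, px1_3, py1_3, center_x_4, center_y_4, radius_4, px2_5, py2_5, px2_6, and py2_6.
px2_1 = 206; py2_1 = 346; py0_2 = 28; py1_2 = 81; px0_3 = 262; py0_3 = 224; px1_3 = 304; py1_3 = 350; center_x_4 = 75; center_y_4 = 251; radius_4 = 55; px2_5 = 257; py2_5 = 102; px2_6 = 173; py2_6 = 195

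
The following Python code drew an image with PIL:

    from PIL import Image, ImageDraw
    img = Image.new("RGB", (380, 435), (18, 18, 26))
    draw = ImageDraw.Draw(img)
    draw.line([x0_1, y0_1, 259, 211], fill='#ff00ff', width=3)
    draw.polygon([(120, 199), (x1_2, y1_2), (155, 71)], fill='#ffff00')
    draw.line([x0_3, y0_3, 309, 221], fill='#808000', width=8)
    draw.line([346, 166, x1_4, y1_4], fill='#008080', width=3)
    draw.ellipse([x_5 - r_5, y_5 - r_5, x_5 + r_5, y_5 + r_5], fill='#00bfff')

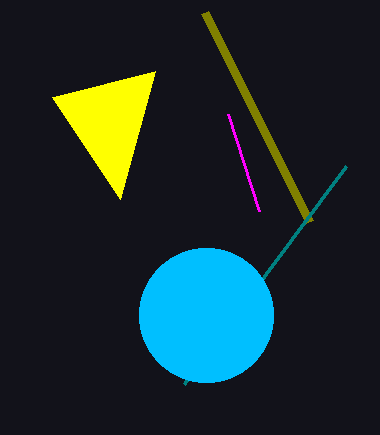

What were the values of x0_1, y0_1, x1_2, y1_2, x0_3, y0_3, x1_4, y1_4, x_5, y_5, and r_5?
x0_1 = 228, y0_1 = 114, x1_2 = 52, y1_2 = 97, x0_3 = 204, y0_3 = 12, x1_4 = 184, y1_4 = 384, x_5 = 206, y_5 = 315, r_5 = 67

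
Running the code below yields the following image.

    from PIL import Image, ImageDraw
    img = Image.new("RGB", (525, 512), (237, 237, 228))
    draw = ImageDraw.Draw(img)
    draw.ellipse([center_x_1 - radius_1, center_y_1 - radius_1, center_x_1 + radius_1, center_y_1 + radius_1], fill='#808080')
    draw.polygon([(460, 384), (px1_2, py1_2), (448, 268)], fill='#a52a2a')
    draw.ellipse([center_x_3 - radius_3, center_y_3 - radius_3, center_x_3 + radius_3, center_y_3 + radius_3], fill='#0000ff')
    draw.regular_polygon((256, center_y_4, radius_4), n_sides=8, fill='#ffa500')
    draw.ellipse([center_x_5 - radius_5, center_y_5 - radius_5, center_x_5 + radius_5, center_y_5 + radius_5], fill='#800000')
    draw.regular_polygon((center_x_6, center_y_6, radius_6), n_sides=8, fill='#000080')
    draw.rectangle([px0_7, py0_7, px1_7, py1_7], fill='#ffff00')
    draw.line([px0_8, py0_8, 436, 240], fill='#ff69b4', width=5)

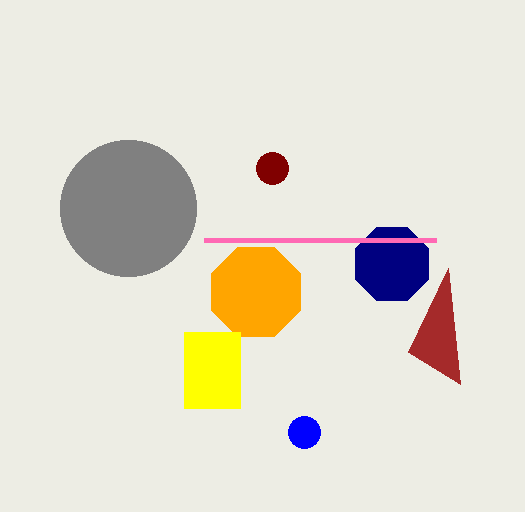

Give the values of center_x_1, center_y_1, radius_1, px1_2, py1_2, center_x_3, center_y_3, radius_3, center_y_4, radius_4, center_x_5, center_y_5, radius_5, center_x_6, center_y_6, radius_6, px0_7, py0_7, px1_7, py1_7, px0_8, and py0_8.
center_x_1 = 128
center_y_1 = 208
radius_1 = 68
px1_2 = 408
py1_2 = 352
center_x_3 = 304
center_y_3 = 432
radius_3 = 16
center_y_4 = 292
radius_4 = 48
center_x_5 = 272
center_y_5 = 168
radius_5 = 16
center_x_6 = 392
center_y_6 = 264
radius_6 = 40
px0_7 = 184
py0_7 = 332
px1_7 = 240
py1_7 = 408
px0_8 = 204
py0_8 = 240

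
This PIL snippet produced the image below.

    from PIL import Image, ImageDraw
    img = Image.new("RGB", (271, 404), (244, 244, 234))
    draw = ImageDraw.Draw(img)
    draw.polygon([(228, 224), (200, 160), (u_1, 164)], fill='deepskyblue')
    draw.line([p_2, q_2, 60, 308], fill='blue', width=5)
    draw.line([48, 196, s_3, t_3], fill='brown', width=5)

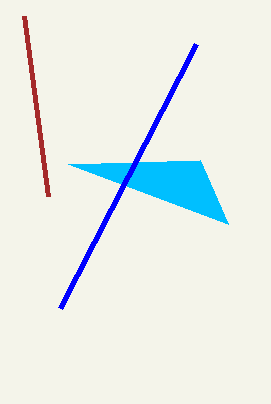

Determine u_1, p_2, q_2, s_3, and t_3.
u_1 = 68; p_2 = 196; q_2 = 44; s_3 = 24; t_3 = 16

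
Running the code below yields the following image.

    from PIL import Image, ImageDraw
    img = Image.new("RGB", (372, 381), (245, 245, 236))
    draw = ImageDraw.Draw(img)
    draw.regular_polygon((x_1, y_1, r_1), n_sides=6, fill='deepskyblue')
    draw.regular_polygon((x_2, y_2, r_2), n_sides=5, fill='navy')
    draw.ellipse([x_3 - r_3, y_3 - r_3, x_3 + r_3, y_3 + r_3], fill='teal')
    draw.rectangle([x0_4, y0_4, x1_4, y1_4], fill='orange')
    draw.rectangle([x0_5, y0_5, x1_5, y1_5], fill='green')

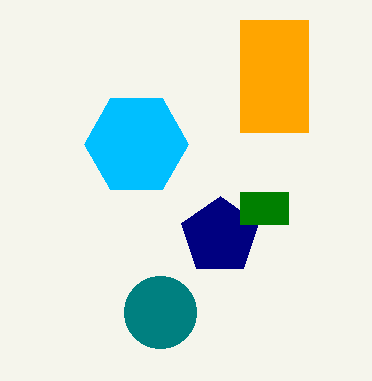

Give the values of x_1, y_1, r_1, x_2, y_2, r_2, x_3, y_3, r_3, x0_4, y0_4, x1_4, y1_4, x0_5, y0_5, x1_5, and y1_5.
x_1 = 136; y_1 = 144; r_1 = 52; x_2 = 220; y_2 = 236; r_2 = 40; x_3 = 160; y_3 = 312; r_3 = 36; x0_4 = 240; y0_4 = 20; x1_4 = 308; y1_4 = 132; x0_5 = 240; y0_5 = 192; x1_5 = 288; y1_5 = 224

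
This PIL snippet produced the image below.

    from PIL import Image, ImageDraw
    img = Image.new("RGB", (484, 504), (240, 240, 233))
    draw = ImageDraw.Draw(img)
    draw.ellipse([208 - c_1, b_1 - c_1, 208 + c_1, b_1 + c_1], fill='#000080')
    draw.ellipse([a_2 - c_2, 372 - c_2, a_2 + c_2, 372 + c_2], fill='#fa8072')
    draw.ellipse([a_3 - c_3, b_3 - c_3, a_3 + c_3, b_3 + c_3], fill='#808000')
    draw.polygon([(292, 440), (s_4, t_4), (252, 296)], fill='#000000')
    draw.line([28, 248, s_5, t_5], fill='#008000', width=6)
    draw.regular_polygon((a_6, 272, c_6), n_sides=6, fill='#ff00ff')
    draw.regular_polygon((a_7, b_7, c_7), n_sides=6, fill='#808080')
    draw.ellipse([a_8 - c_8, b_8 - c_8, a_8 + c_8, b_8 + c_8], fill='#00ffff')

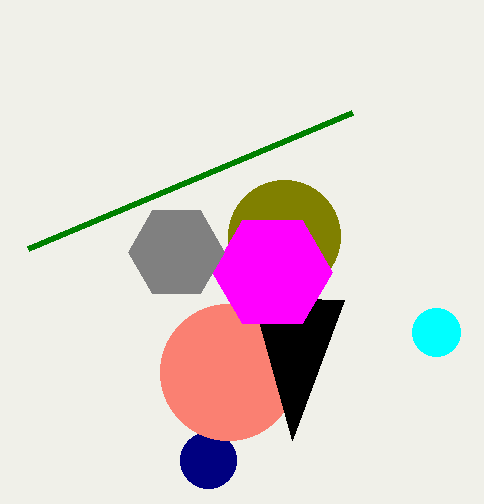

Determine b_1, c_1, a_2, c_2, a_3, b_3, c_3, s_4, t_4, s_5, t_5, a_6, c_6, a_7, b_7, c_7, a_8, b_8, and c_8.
b_1 = 460; c_1 = 28; a_2 = 228; c_2 = 68; a_3 = 284; b_3 = 236; c_3 = 56; s_4 = 344; t_4 = 300; s_5 = 352; t_5 = 112; a_6 = 272; c_6 = 60; a_7 = 176; b_7 = 252; c_7 = 48; a_8 = 436; b_8 = 332; c_8 = 24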